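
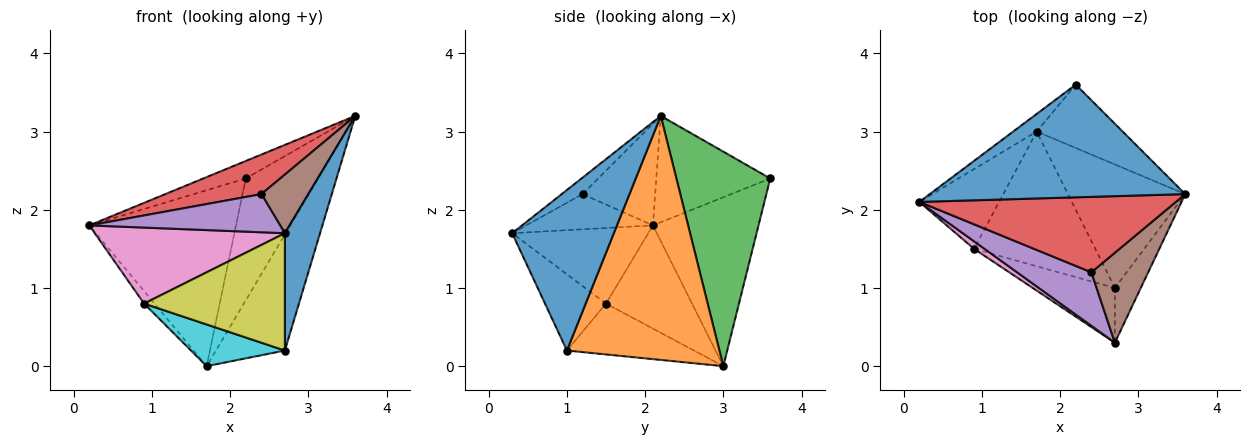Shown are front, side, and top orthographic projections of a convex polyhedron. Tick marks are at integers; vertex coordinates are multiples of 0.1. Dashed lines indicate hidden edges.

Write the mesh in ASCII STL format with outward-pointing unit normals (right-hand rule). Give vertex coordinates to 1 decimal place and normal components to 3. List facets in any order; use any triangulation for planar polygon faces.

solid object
 facet normal -0.380 0.142 0.914
  outer loop
   vertex 2.2 3.6 2.4
   vertex 0.2 2.1 1.8
   vertex 3.6 2.2 3.2
  endloop
 endfacet
 facet normal -0.582 0.809 -0.081
  outer loop
   vertex 2.2 3.6 2.4
   vertex 1.7 3.0 0.0
   vertex 0.2 2.1 1.8
  endloop
 endfacet
 facet normal 0.755 0.582 -0.303
  outer loop
   vertex 2.2 3.6 2.4
   vertex 3.6 2.2 3.2
   vertex 1.7 3.0 0.0
  endloop
 endfacet
 facet normal -0.331 -0.438 0.836
  outer loop
   vertex 2.4 1.2 2.2
   vertex 3.6 2.2 3.2
   vertex 0.2 2.1 1.8
  endloop
 endfacet
 facet normal -0.360 -0.542 0.760
  outer loop
   vertex 2.4 1.2 2.2
   vertex 0.2 2.1 1.8
   vertex 2.7 0.3 1.7
  endloop
 endfacet
 facet normal -0.236 -0.531 0.814
  outer loop
   vertex 2.4 1.2 2.2
   vertex 2.7 0.3 1.7
   vertex 3.6 2.2 3.2
  endloop
 endfacet
 facet normal -0.580 -0.810 0.080
  outer loop
   vertex 0.9 1.5 0.8
   vertex 2.7 0.3 1.7
   vertex 0.2 2.1 1.8
  endloop
 endfacet
 facet normal -0.788 0.095 -0.609
  outer loop
   vertex 0.9 1.5 0.8
   vertex 0.2 2.1 1.8
   vertex 1.7 3.0 0.0
  endloop
 endfacet
 facet normal -0.366 -0.843 -0.394
  outer loop
   vertex 2.7 1.0 0.2
   vertex 2.7 0.3 1.7
   vertex 0.9 1.5 0.8
  endloop
 endfacet
 facet normal -0.372 -0.275 -0.887
  outer loop
   vertex 2.7 1.0 0.2
   vertex 0.9 1.5 0.8
   vertex 1.7 3.0 0.0
  endloop
 endfacet
 facet normal 0.934 -0.323 -0.151
  outer loop
   vertex 2.7 1.0 0.2
   vertex 3.6 2.2 3.2
   vertex 2.7 0.3 1.7
  endloop
 endfacet
 facet normal 0.835 0.377 -0.401
  outer loop
   vertex 2.7 1.0 0.2
   vertex 1.7 3.0 0.0
   vertex 3.6 2.2 3.2
  endloop
 endfacet
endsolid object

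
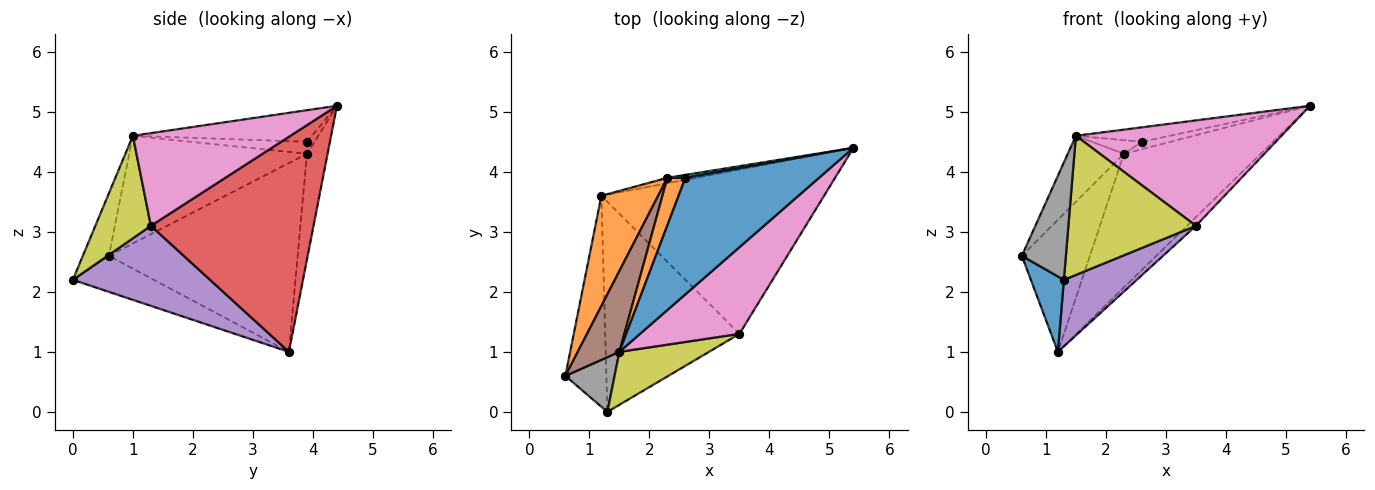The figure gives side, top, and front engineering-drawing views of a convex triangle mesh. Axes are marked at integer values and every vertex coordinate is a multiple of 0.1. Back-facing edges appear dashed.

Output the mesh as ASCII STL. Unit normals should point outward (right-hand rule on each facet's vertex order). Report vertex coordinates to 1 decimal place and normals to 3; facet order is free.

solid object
 facet normal -0.637 -0.260 -0.726
  outer loop
   vertex 1.3 0.0 2.2
   vertex 0.6 0.6 2.6
   vertex 1.2 3.6 1.0
  endloop
 endfacet
 facet normal -0.905 0.326 0.272
  outer loop
   vertex 2.3 3.9 4.3
   vertex 1.2 3.6 1.0
   vertex 0.6 0.6 2.6
  endloop
 endfacet
 facet normal -0.149 0.988 -0.040
  outer loop
   vertex 2.3 3.9 4.3
   vertex 5.4 4.4 5.1
   vertex 1.2 3.6 1.0
  endloop
 endfacet
 facet normal 0.694 0.038 -0.719
  outer loop
   vertex 3.5 1.3 3.1
   vertex 1.2 3.6 1.0
   vertex 5.4 4.4 5.1
  endloop
 endfacet
 facet normal 0.494 -0.263 -0.829
  outer loop
   vertex 3.5 1.3 3.1
   vertex 1.3 0.0 2.2
   vertex 1.2 3.6 1.0
  endloop
 endfacet
 facet normal -0.895 0.283 0.346
  outer loop
   vertex 1.5 1.0 4.6
   vertex 2.3 3.9 4.3
   vertex 0.6 0.6 2.6
  endloop
 endfacet
 facet normal 0.509 -0.665 0.546
  outer loop
   vertex 1.5 1.0 4.6
   vertex 3.5 1.3 3.1
   vertex 5.4 4.4 5.1
  endloop
 endfacet
 facet normal -0.472 -0.799 0.372
  outer loop
   vertex 1.5 1.0 4.6
   vertex 0.6 0.6 2.6
   vertex 1.3 0.0 2.2
  endloop
 endfacet
 facet normal 0.377 -0.866 0.329
  outer loop
   vertex 1.5 1.0 4.6
   vertex 1.3 0.0 2.2
   vertex 3.5 1.3 3.1
  endloop
 endfacet
 facet normal -0.238 0.903 0.357
  outer loop
   vertex 2.6 3.9 4.5
   vertex 5.4 4.4 5.1
   vertex 2.3 3.9 4.3
  endloop
 endfacet
 facet normal -0.228 0.120 0.966
  outer loop
   vertex 2.6 3.9 4.5
   vertex 1.5 1.0 4.6
   vertex 5.4 4.4 5.1
  endloop
 endfacet
 facet normal -0.539 0.233 0.809
  outer loop
   vertex 2.6 3.9 4.5
   vertex 2.3 3.9 4.3
   vertex 1.5 1.0 4.6
  endloop
 endfacet
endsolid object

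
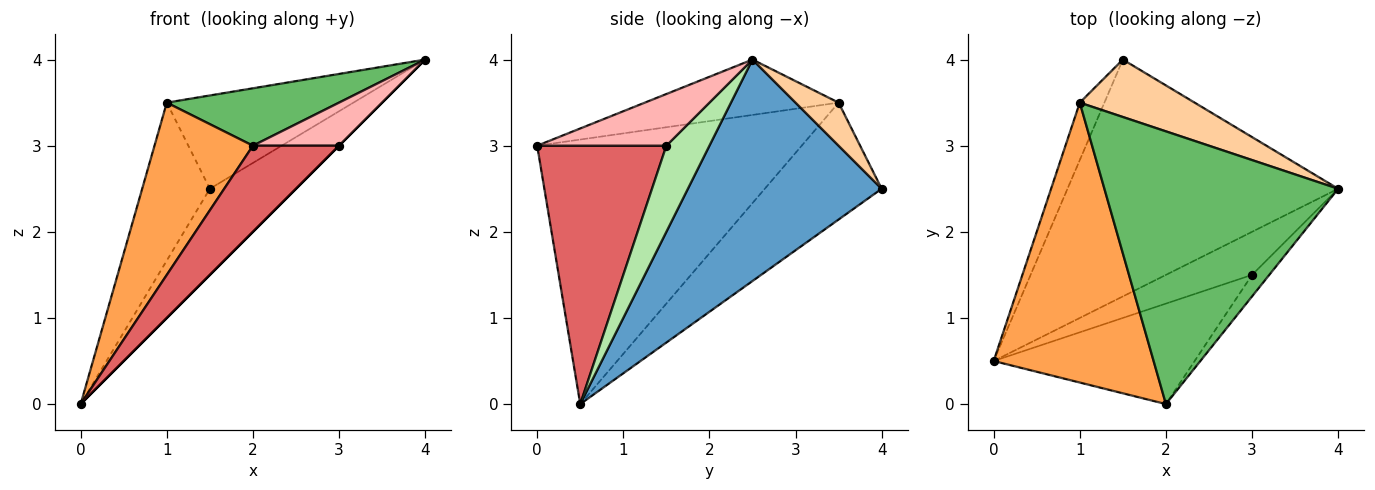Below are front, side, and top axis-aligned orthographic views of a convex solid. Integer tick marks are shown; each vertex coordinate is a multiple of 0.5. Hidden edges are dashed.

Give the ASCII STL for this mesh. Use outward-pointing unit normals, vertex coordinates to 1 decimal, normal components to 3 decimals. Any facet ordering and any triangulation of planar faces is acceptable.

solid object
 facet normal 0.610 0.271 -0.745
  outer loop
   vertex 1.5 4.0 2.5
   vertex 4.0 2.5 4.0
   vertex 0.0 0.5 0.0
  endloop
 endfacet
 facet normal -0.851 0.493 -0.179
  outer loop
   vertex 1.0 3.5 3.5
   vertex 1.5 4.0 2.5
   vertex 0.0 0.5 0.0
  endloop
 endfacet
 facet normal -0.815 -0.303 0.493
  outer loop
   vertex 1.0 3.5 3.5
   vertex 0.0 0.5 0.0
   vertex 2.0 0.0 3.0
  endloop
 endfacet
 facet normal 0.193 0.836 0.514
  outer loop
   vertex 1.0 3.5 3.5
   vertex 4.0 2.5 4.0
   vertex 1.5 4.0 2.5
  endloop
 endfacet
 facet normal -0.226 -0.201 0.953
  outer loop
   vertex 1.0 3.5 3.5
   vertex 2.0 0.0 3.0
   vertex 4.0 2.5 4.0
  endloop
 endfacet
 facet normal 0.707 0.000 -0.707
  outer loop
   vertex 3.0 1.5 3.0
   vertex 0.0 0.5 0.0
   vertex 4.0 2.5 4.0
  endloop
 endfacet
 facet normal 0.699 -0.466 -0.543
  outer loop
   vertex 3.0 1.5 3.0
   vertex 2.0 0.0 3.0
   vertex 0.0 0.5 0.0
  endloop
 endfacet
 facet normal 0.802 -0.535 -0.267
  outer loop
   vertex 3.0 1.5 3.0
   vertex 4.0 2.5 4.0
   vertex 2.0 0.0 3.0
  endloop
 endfacet
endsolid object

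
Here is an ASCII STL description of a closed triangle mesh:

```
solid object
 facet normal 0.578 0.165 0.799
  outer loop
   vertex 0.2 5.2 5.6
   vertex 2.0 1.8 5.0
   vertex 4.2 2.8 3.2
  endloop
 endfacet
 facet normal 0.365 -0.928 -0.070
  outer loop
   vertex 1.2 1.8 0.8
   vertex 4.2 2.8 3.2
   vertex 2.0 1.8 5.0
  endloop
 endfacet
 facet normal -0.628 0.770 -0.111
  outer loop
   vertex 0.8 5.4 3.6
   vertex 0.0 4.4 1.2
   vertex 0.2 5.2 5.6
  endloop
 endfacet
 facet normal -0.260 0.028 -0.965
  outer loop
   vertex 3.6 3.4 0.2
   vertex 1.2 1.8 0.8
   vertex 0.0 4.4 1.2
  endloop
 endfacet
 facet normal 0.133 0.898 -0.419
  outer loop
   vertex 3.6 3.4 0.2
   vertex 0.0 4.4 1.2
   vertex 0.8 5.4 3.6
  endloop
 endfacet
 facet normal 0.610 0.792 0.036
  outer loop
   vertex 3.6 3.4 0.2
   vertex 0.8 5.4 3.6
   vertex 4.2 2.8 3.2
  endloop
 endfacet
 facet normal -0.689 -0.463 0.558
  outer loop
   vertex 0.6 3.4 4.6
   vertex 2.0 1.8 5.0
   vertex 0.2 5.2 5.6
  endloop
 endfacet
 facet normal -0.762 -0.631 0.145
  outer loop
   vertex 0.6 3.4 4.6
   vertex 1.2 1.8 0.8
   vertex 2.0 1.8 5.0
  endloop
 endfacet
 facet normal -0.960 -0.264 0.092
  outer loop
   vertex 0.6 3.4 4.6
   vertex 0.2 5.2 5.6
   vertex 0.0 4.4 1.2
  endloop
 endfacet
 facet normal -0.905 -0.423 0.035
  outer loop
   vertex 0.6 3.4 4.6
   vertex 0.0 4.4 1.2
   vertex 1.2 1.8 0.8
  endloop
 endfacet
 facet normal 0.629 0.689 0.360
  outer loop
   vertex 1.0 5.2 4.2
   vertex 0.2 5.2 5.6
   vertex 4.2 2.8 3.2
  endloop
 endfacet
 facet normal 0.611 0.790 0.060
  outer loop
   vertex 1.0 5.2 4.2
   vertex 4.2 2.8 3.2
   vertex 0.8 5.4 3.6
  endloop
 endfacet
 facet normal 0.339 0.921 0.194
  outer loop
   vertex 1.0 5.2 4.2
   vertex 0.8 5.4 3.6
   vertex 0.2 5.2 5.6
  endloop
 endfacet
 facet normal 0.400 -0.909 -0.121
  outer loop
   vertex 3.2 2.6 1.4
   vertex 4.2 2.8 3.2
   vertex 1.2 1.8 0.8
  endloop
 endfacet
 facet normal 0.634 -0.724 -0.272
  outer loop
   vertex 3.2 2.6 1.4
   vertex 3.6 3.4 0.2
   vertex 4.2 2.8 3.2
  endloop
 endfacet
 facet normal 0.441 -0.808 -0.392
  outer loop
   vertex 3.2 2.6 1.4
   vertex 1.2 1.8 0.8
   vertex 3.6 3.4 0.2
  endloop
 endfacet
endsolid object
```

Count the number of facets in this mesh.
16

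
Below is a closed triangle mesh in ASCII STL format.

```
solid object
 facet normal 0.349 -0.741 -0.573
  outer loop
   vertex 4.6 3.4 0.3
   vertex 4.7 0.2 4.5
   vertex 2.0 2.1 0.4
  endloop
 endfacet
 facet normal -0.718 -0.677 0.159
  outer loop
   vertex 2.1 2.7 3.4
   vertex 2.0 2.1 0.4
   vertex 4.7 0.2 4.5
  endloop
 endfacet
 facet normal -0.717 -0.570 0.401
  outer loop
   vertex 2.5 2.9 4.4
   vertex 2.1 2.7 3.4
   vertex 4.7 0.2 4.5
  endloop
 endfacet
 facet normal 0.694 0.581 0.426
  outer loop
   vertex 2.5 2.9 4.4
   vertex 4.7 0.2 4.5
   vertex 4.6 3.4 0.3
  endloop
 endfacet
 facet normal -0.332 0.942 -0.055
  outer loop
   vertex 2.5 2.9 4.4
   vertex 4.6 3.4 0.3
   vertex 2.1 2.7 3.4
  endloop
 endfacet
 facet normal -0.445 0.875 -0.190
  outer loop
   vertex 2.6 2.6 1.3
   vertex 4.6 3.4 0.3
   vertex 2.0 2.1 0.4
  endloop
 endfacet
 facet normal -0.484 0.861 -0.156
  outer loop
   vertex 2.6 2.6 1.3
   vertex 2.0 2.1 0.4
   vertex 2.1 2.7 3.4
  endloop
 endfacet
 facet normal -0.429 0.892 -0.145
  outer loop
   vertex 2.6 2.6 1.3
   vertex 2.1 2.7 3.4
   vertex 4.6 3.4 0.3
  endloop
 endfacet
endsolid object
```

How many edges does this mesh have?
12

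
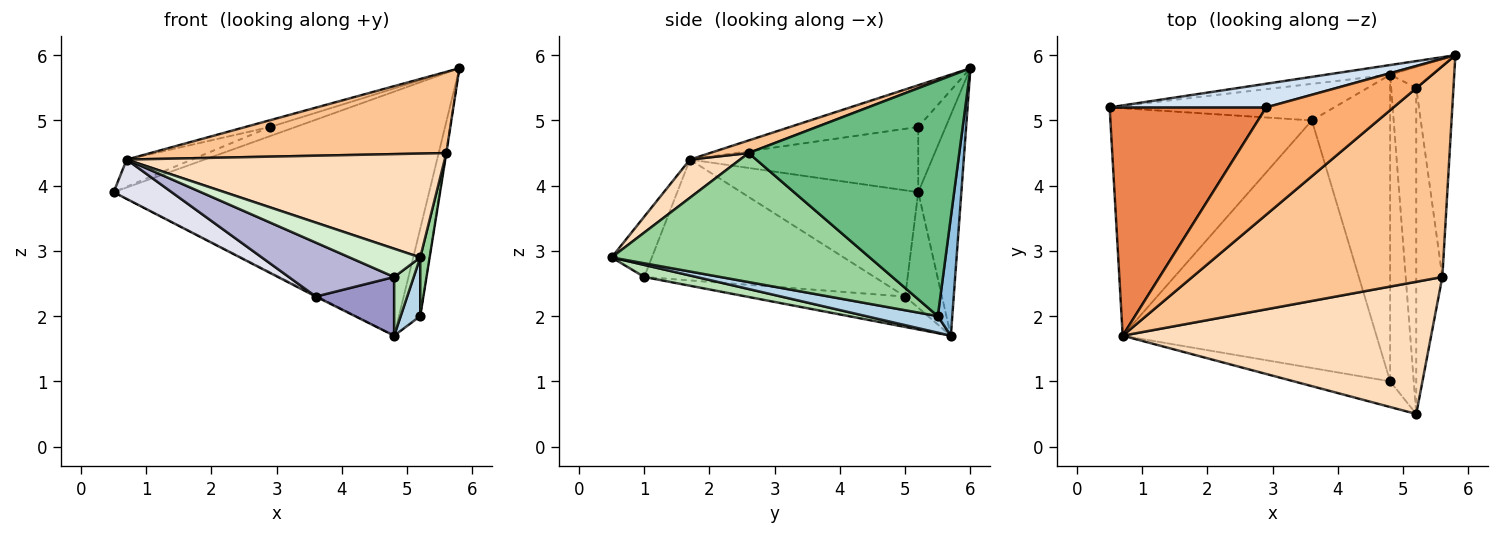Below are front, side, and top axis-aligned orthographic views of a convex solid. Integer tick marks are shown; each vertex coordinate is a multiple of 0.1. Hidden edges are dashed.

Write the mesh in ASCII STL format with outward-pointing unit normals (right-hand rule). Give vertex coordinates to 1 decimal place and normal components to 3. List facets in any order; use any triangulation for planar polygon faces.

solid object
 facet normal -0.135 0.990 -0.039
  outer loop
   vertex 4.8 5.7 1.7
   vertex 0.5 5.2 3.9
   vertex 5.8 6.0 5.8
  endloop
 endfacet
 facet normal 0.551 0.812 -0.194
  outer loop
   vertex 5.2 5.5 2.0
   vertex 4.8 5.7 1.7
   vertex 5.8 6.0 5.8
  endloop
 endfacet
 facet normal 0.545 -0.149 -0.825
  outer loop
   vertex 5.2 5.5 2.0
   vertex 5.2 0.5 2.9
   vertex 4.8 5.7 1.7
  endloop
 endfacet
 facet normal -0.362 0.335 0.870
  outer loop
   vertex 2.9 5.2 4.9
   vertex 5.8 6.0 5.8
   vertex 0.5 5.2 3.9
  endloop
 endfacet
 facet normal -0.382 0.109 0.918
  outer loop
   vertex 2.9 5.2 4.9
   vertex 0.5 5.2 3.9
   vertex 0.7 1.7 4.4
  endloop
 endfacet
 facet normal -0.311 0.060 0.949
  outer loop
   vertex 2.9 5.2 4.9
   vertex 0.7 1.7 4.4
   vertex 5.8 6.0 5.8
  endloop
 endfacet
 facet normal 0.047 -0.359 0.932
  outer loop
   vertex 5.6 2.6 4.5
   vertex 5.8 6.0 5.8
   vertex 0.7 1.7 4.4
  endloop
 endfacet
 facet normal 0.097 -0.615 0.783
  outer loop
   vertex 5.6 2.6 4.5
   vertex 0.7 1.7 4.4
   vertex 5.2 0.5 2.9
  endloop
 endfacet
 facet normal 0.988 0.002 -0.156
  outer loop
   vertex 5.6 2.6 4.5
   vertex 5.2 5.5 2.0
   vertex 5.8 6.0 5.8
  endloop
 endfacet
 facet normal 0.980 -0.036 -0.198
  outer loop
   vertex 5.6 2.6 4.5
   vertex 5.2 0.5 2.9
   vertex 5.2 5.5 2.0
  endloop
 endfacet
 facet normal 0.448 -0.168 -0.878
  outer loop
   vertex 4.8 1.0 2.6
   vertex 4.8 5.7 1.7
   vertex 5.2 0.5 2.9
  endloop
 endfacet
 facet normal -0.388 -0.682 -0.619
  outer loop
   vertex 4.8 1.0 2.6
   vertex 5.2 0.5 2.9
   vertex 0.7 1.7 4.4
  endloop
 endfacet
 facet normal -0.356 -0.176 -0.918
  outer loop
   vertex 3.6 5.0 2.3
   vertex 4.8 5.7 1.7
   vertex 4.8 1.0 2.6
  endloop
 endfacet
 facet normal -0.422 -0.193 -0.886
  outer loop
   vertex 3.6 5.0 2.3
   vertex 4.8 1.0 2.6
   vertex 0.7 1.7 4.4
  endloop
 endfacet
 facet normal -0.457 0.022 -0.889
  outer loop
   vertex 3.6 5.0 2.3
   vertex 0.5 5.2 3.9
   vertex 4.8 5.7 1.7
  endloop
 endfacet
 facet normal -0.461 -0.151 -0.874
  outer loop
   vertex 3.6 5.0 2.3
   vertex 0.7 1.7 4.4
   vertex 0.5 5.2 3.9
  endloop
 endfacet
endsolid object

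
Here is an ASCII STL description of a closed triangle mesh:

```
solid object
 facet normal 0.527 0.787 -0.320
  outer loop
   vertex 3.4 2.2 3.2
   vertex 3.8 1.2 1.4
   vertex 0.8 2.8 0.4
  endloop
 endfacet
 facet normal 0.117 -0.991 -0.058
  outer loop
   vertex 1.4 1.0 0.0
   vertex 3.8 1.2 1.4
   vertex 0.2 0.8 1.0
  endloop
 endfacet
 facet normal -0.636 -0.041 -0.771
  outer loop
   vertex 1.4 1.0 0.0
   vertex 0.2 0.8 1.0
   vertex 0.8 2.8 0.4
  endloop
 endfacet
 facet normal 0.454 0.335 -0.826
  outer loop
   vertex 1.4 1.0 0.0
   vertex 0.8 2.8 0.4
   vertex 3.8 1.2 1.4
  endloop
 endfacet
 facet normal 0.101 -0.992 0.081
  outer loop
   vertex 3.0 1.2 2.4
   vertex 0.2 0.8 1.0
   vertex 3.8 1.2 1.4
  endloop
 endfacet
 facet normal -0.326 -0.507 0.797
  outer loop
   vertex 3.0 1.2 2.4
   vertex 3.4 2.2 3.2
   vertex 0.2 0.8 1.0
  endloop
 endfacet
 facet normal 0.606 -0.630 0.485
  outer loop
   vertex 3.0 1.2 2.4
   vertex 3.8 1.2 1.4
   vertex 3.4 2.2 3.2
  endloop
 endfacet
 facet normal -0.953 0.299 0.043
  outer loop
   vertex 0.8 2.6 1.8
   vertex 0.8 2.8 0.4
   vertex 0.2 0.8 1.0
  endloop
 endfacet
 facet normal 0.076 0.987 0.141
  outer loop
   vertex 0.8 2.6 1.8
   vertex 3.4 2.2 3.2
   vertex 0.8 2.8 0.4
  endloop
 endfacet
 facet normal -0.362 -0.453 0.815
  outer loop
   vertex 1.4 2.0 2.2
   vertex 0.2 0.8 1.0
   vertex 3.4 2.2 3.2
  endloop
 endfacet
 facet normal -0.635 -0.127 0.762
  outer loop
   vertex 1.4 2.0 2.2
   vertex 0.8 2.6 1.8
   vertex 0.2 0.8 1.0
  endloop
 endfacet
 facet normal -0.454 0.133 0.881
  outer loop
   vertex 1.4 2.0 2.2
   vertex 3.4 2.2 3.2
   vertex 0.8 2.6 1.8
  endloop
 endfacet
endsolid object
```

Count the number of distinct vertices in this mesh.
8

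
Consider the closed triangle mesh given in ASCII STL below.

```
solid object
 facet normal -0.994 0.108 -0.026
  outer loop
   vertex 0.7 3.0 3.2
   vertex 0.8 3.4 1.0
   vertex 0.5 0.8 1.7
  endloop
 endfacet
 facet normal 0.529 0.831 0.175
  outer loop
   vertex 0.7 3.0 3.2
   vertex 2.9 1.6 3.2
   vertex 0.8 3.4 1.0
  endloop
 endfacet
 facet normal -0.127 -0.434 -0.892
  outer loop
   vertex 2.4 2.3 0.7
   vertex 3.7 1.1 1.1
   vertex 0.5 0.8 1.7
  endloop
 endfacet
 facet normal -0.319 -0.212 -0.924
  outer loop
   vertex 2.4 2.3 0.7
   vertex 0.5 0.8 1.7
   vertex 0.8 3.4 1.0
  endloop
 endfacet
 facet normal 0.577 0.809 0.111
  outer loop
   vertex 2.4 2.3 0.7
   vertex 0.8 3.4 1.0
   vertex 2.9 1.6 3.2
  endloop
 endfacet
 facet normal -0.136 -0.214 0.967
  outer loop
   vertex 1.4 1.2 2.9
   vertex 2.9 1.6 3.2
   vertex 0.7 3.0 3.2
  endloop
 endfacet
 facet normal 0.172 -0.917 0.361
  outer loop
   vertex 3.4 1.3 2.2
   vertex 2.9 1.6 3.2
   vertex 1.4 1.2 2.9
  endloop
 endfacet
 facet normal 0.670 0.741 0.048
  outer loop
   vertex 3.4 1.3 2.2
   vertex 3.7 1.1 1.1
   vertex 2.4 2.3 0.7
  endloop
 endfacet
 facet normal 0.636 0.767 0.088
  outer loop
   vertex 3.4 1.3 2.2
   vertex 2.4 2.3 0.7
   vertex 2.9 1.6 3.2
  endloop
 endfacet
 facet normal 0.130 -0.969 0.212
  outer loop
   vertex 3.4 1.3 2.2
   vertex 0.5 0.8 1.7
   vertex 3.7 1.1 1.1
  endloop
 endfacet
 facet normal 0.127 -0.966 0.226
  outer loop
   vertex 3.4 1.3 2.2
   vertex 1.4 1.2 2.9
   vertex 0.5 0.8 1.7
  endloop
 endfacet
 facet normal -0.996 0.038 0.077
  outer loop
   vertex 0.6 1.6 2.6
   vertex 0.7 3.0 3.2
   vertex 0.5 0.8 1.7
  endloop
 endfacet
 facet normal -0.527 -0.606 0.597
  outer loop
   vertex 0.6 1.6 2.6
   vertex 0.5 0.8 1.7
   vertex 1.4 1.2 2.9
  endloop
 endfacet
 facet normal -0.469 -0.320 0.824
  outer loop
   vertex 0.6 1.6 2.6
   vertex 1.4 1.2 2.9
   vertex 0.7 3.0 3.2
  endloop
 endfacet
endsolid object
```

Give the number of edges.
21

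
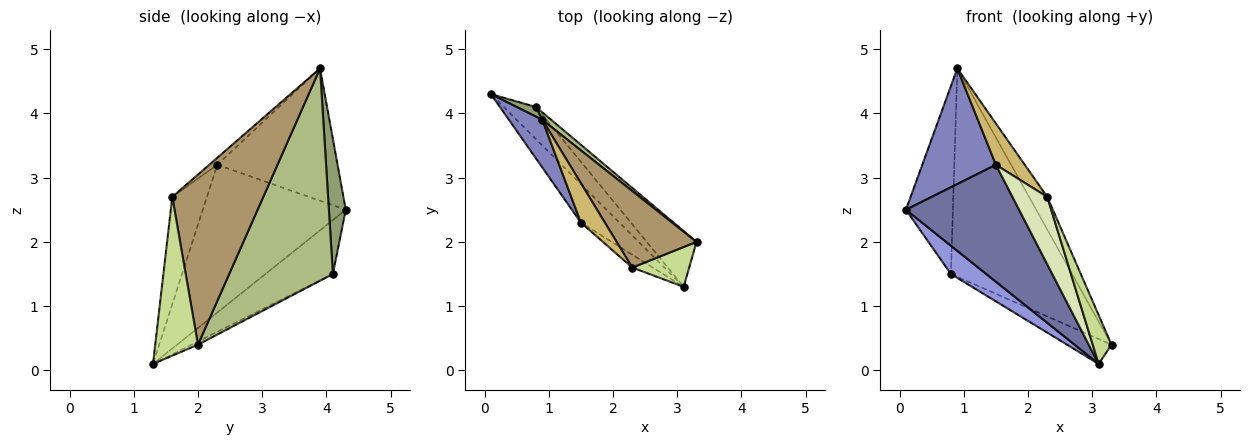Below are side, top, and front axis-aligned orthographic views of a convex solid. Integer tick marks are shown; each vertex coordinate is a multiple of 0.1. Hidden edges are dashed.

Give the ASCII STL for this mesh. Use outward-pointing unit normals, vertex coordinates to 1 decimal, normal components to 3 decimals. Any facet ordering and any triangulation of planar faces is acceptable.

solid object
 facet normal -0.768 -0.608 -0.200
  outer loop
   vertex 1.5 2.3 3.2
   vertex 0.1 4.3 2.5
   vertex 3.1 1.3 0.1
  endloop
 endfacet
 facet normal -0.834 -0.510 0.211
  outer loop
   vertex 1.5 2.3 3.2
   vertex 0.9 3.9 4.7
   vertex 0.1 4.3 2.5
  endloop
 endfacet
 facet normal -0.784 -0.410 -0.466
  outer loop
   vertex 0.8 4.1 1.5
   vertex 3.1 1.3 0.1
   vertex 0.1 4.3 2.5
  endloop
 endfacet
 facet normal -0.059 0.407 -0.911
  outer loop
   vertex 0.8 4.1 1.5
   vertex 3.3 2.0 0.4
   vertex 3.1 1.3 0.1
  endloop
 endfacet
 facet normal 0.337 0.940 0.048
  outer loop
   vertex 0.8 4.1 1.5
   vertex 0.1 4.3 2.5
   vertex 0.9 3.9 4.7
  endloop
 endfacet
 facet normal 0.650 0.760 0.027
  outer loop
   vertex 0.8 4.1 1.5
   vertex 0.9 3.9 4.7
   vertex 3.3 2.0 0.4
  endloop
 endfacet
 facet normal 0.870 -0.382 0.312
  outer loop
   vertex 2.3 1.6 2.7
   vertex 3.1 1.3 0.1
   vertex 3.3 2.0 0.4
  endloop
 endfacet
 facet normal -0.699 -0.703 -0.134
  outer loop
   vertex 2.3 1.6 2.7
   vertex 1.5 2.3 3.2
   vertex 3.1 1.3 0.1
  endloop
 endfacet
 facet normal 0.891 0.178 0.418
  outer loop
   vertex 2.3 1.6 2.7
   vertex 3.3 2.0 0.4
   vertex 0.9 3.9 4.7
  endloop
 endfacet
 facet normal -0.197 -0.709 0.677
  outer loop
   vertex 2.3 1.6 2.7
   vertex 0.9 3.9 4.7
   vertex 1.5 2.3 3.2
  endloop
 endfacet
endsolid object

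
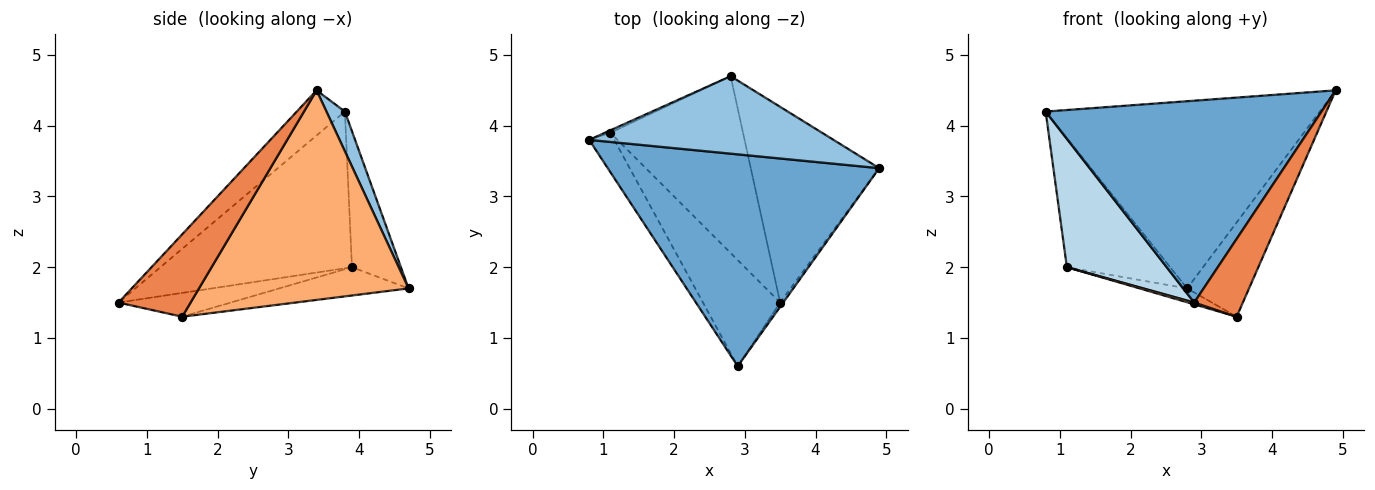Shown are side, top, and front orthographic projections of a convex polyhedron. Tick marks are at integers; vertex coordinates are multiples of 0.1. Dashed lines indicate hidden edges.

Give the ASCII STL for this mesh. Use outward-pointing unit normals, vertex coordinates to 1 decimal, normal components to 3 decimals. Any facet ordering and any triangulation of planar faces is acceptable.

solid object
 facet normal -0.119 -0.685 0.719
  outer loop
   vertex 2.9 0.6 1.5
   vertex 4.9 3.4 4.5
   vertex 0.8 3.8 4.2
  endloop
 endfacet
 facet normal 0.062 0.922 0.382
  outer loop
   vertex 2.8 4.7 1.7
   vertex 0.8 3.8 4.2
   vertex 4.9 3.4 4.5
  endloop
 endfacet
 facet normal -0.878 -0.458 -0.141
  outer loop
   vertex 1.1 3.9 2.0
   vertex 2.9 0.6 1.5
   vertex 0.8 3.8 4.2
  endloop
 endfacet
 facet normal -0.428 0.904 -0.017
  outer loop
   vertex 1.1 3.9 2.0
   vertex 0.8 3.8 4.2
   vertex 2.8 4.7 1.7
  endloop
 endfacet
 facet normal 0.829 -0.559 -0.030
  outer loop
   vertex 3.5 1.5 1.3
   vertex 4.9 3.4 4.5
   vertex 2.9 0.6 1.5
  endloop
 endfacet
 facet normal 0.827 0.244 -0.507
  outer loop
   vertex 3.5 1.5 1.3
   vertex 2.8 4.7 1.7
   vertex 4.9 3.4 4.5
  endloop
 endfacet
 facet normal -0.295 -0.016 -0.955
  outer loop
   vertex 3.5 1.5 1.3
   vertex 2.9 0.6 1.5
   vertex 1.1 3.9 2.0
  endloop
 endfacet
 facet normal -0.208 0.076 -0.975
  outer loop
   vertex 3.5 1.5 1.3
   vertex 1.1 3.9 2.0
   vertex 2.8 4.7 1.7
  endloop
 endfacet
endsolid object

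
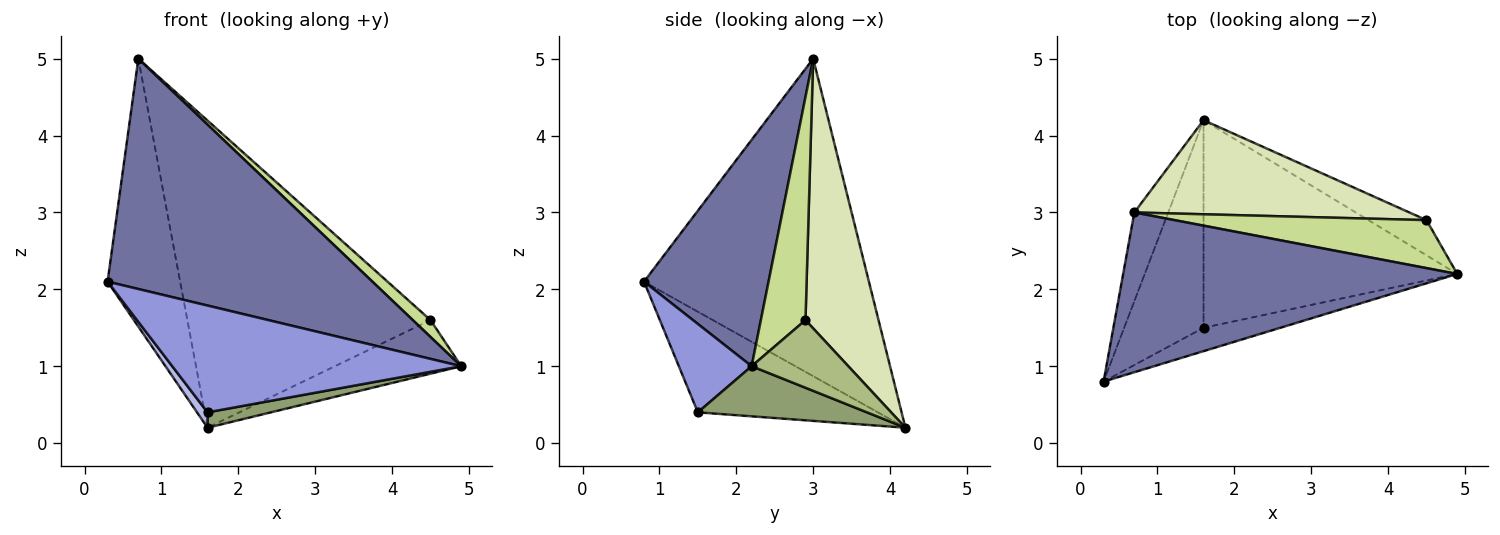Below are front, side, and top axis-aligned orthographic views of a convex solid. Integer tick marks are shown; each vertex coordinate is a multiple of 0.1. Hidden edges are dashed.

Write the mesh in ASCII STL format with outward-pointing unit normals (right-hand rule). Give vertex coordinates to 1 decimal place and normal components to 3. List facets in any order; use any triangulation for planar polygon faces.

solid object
 facet normal 0.360 -0.766 0.532
  outer loop
   vertex 0.7 3.0 5.0
   vertex 0.3 0.8 2.1
   vertex 4.9 2.2 1.0
  endloop
 endfacet
 facet normal -0.947 0.305 -0.101
  outer loop
   vertex 0.7 3.0 5.0
   vertex 1.6 4.2 0.2
   vertex 0.3 0.8 2.1
  endloop
 endfacet
 facet normal 0.239 -0.949 -0.208
  outer loop
   vertex 1.6 1.5 0.4
   vertex 4.9 2.2 1.0
   vertex 0.3 0.8 2.1
  endloop
 endfacet
 facet normal -0.784 -0.046 -0.619
  outer loop
   vertex 1.6 1.5 0.4
   vertex 0.3 0.8 2.1
   vertex 1.6 4.2 0.2
  endloop
 endfacet
 facet normal 0.193 -0.072 -0.978
  outer loop
   vertex 1.6 1.5 0.4
   vertex 1.6 4.2 0.2
   vertex 4.9 2.2 1.0
  endloop
 endfacet
 facet normal 0.539 0.704 -0.462
  outer loop
   vertex 4.5 2.9 1.6
   vertex 4.9 2.2 1.0
   vertex 1.6 4.2 0.2
  endloop
 endfacet
 facet normal 0.641 -0.254 0.724
  outer loop
   vertex 4.5 2.9 1.6
   vertex 0.7 3.0 5.0
   vertex 4.9 2.2 1.0
  endloop
 endfacet
 facet normal 0.276 0.919 0.282
  outer loop
   vertex 4.5 2.9 1.6
   vertex 1.6 4.2 0.2
   vertex 0.7 3.0 5.0
  endloop
 endfacet
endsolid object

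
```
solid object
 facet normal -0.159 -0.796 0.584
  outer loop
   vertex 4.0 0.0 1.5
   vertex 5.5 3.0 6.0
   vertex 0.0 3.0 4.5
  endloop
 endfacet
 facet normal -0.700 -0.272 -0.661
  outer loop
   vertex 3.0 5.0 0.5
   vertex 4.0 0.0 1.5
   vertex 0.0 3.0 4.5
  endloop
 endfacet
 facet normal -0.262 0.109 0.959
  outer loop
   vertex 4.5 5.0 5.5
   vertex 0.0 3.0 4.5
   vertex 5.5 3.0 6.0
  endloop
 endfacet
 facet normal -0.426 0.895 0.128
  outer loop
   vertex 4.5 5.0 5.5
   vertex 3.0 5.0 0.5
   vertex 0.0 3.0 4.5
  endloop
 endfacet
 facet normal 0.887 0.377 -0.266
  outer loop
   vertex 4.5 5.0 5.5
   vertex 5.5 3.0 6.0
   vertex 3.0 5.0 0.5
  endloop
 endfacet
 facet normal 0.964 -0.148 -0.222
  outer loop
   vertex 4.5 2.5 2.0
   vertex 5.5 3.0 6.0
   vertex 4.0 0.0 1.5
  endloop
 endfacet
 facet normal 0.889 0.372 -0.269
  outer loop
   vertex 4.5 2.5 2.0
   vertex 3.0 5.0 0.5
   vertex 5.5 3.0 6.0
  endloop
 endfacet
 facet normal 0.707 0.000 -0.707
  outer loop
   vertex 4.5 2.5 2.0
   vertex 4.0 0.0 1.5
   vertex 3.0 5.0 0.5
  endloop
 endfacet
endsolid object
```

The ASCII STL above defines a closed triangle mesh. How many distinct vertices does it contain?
6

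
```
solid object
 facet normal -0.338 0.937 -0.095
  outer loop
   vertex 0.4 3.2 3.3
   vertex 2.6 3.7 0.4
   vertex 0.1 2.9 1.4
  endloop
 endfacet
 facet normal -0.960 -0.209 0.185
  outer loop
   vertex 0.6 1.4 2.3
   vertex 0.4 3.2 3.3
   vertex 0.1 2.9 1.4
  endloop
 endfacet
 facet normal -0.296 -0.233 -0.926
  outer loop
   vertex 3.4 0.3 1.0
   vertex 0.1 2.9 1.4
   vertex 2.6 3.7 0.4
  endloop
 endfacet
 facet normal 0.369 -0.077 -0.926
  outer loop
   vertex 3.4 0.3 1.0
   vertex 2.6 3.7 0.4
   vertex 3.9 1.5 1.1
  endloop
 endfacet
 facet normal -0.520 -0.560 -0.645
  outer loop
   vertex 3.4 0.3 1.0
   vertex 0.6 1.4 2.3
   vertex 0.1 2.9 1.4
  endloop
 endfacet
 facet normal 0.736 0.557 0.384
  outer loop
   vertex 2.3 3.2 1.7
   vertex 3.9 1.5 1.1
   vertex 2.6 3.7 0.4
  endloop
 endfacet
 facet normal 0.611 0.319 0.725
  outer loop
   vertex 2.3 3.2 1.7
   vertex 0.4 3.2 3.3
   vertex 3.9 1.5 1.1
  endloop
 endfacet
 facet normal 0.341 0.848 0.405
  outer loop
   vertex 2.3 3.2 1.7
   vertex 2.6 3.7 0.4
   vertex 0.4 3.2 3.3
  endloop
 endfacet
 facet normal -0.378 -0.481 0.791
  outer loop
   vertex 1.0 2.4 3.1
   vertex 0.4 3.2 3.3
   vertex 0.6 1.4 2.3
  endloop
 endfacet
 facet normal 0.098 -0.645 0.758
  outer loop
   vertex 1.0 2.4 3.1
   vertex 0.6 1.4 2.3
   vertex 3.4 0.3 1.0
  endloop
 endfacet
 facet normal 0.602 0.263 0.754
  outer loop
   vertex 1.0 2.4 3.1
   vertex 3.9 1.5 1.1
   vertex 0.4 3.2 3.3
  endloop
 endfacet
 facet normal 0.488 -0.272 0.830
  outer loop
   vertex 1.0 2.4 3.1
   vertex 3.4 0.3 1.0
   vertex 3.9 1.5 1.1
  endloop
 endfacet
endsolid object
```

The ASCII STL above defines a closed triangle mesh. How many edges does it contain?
18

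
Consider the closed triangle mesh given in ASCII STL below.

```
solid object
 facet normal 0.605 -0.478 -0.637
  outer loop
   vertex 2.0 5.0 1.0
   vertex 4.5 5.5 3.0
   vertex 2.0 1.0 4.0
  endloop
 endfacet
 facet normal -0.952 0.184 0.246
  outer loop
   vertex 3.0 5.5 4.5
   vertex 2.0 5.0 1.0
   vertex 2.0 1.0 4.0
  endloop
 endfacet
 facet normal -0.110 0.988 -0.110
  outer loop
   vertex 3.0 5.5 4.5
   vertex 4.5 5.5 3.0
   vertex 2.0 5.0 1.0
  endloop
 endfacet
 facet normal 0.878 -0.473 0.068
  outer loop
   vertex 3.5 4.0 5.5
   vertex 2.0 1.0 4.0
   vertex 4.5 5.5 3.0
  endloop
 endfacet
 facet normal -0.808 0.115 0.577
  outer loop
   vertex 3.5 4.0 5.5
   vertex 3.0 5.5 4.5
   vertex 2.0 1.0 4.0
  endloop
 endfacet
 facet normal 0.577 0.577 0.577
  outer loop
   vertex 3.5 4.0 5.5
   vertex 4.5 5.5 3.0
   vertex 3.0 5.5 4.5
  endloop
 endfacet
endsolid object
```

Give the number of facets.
6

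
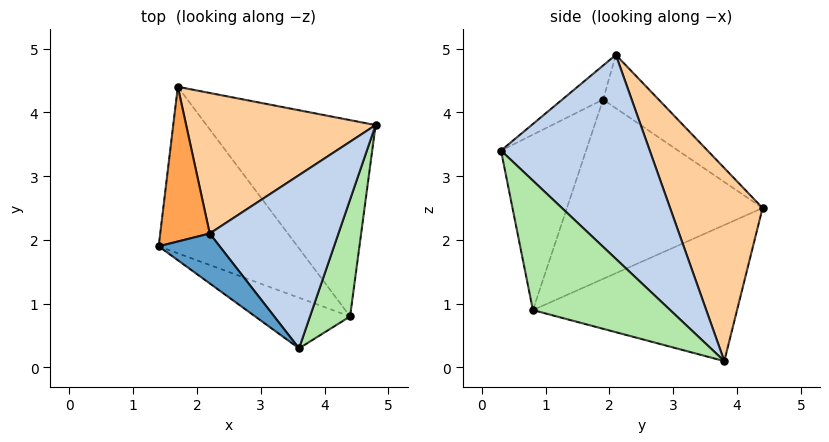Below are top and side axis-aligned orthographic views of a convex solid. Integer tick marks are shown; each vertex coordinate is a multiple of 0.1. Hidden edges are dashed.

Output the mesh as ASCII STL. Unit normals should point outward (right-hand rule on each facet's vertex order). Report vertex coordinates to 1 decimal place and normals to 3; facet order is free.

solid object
 facet normal -0.327 -0.742 0.585
  outer loop
   vertex 2.2 2.1 4.9
   vertex 1.4 1.9 4.2
   vertex 3.6 0.3 3.4
  endloop
 endfacet
 facet normal 0.827 0.208 0.522
  outer loop
   vertex 2.2 2.1 4.9
   vertex 3.6 0.3 3.4
   vertex 4.8 3.8 0.1
  endloop
 endfacet
 facet normal -0.642 0.482 0.596
  outer loop
   vertex 1.7 4.4 2.5
   vertex 1.4 1.9 4.2
   vertex 2.2 2.1 4.9
  endloop
 endfacet
 facet normal 0.534 0.663 0.524
  outer loop
   vertex 1.7 4.4 2.5
   vertex 2.2 2.1 4.9
   vertex 4.8 3.8 0.1
  endloop
 endfacet
 facet normal -0.631 -0.697 -0.341
  outer loop
   vertex 4.4 0.8 0.9
   vertex 3.6 0.3 3.4
   vertex 1.4 1.9 4.2
  endloop
 endfacet
 facet normal 0.954 -0.048 0.296
  outer loop
   vertex 4.4 0.8 0.9
   vertex 4.8 3.8 0.1
   vertex 3.6 0.3 3.4
  endloop
 endfacet
 facet normal -0.753 -0.306 -0.583
  outer loop
   vertex 4.4 0.8 0.9
   vertex 1.4 1.9 4.2
   vertex 1.7 4.4 2.5
  endloop
 endfacet
 facet normal -0.622 -0.123 -0.773
  outer loop
   vertex 4.4 0.8 0.9
   vertex 1.7 4.4 2.5
   vertex 4.8 3.8 0.1
  endloop
 endfacet
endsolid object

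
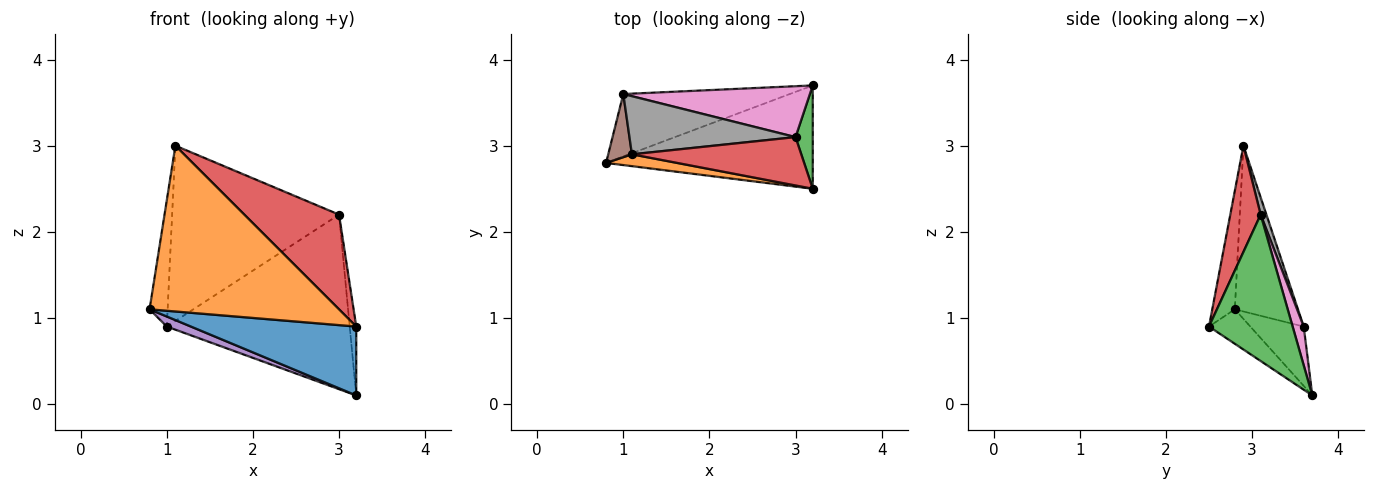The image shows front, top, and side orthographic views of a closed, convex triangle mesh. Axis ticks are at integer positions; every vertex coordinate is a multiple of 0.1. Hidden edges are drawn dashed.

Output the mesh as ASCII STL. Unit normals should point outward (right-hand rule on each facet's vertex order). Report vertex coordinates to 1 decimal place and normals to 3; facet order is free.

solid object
 facet normal -0.137 -0.549 -0.824
  outer loop
   vertex 3.2 3.7 0.1
   vertex 3.2 2.5 0.9
   vertex 0.8 2.8 1.1
  endloop
 endfacet
 facet normal -0.118 -0.990 0.071
  outer loop
   vertex 1.1 2.9 3.0
   vertex 0.8 2.8 1.1
   vertex 3.2 2.5 0.9
  endloop
 endfacet
 facet normal 0.990 0.078 0.116
  outer loop
   vertex 3.0 3.1 2.2
   vertex 3.2 2.5 0.9
   vertex 3.2 3.7 0.1
  endloop
 endfacet
 facet normal 0.274 -0.856 0.437
  outer loop
   vertex 3.0 3.1 2.2
   vertex 1.1 2.9 3.0
   vertex 3.2 2.5 0.9
  endloop
 endfacet
 facet normal -0.332 -0.150 -0.931
  outer loop
   vertex 1.0 3.6 0.9
   vertex 3.2 3.7 0.1
   vertex 0.8 2.8 1.1
  endloop
 endfacet
 facet normal -0.953 0.272 0.136
  outer loop
   vertex 1.0 3.6 0.9
   vertex 0.8 2.8 1.1
   vertex 1.1 2.9 3.0
  endloop
 endfacet
 facet normal 0.058 0.958 0.279
  outer loop
   vertex 1.0 3.6 0.9
   vertex 3.0 3.1 2.2
   vertex 3.2 3.7 0.1
  endloop
 endfacet
 facet normal 0.033 0.949 0.315
  outer loop
   vertex 1.0 3.6 0.9
   vertex 1.1 2.9 3.0
   vertex 3.0 3.1 2.2
  endloop
 endfacet
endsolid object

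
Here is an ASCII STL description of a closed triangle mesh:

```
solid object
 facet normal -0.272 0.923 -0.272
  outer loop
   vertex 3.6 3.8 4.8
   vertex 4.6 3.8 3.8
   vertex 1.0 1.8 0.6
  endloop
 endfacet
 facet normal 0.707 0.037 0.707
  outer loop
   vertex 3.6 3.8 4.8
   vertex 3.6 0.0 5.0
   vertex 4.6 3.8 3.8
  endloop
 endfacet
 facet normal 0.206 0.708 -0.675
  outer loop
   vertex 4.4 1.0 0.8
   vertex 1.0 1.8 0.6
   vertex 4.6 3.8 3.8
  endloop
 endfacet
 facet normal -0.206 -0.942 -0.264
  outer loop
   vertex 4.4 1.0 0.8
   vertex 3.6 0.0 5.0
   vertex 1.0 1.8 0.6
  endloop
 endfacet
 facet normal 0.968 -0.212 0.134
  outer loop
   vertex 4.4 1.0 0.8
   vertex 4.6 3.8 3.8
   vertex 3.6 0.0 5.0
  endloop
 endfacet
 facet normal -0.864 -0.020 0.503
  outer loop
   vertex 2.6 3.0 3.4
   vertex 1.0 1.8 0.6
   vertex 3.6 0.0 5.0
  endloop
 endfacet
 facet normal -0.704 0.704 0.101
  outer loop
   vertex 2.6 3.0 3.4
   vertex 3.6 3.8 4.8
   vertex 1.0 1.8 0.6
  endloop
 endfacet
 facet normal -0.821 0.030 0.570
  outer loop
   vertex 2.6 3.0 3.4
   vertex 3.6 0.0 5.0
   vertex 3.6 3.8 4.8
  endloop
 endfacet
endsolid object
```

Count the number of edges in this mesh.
12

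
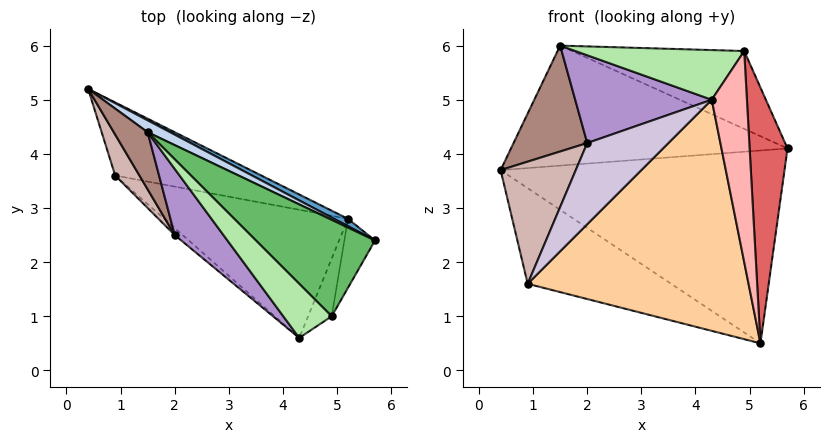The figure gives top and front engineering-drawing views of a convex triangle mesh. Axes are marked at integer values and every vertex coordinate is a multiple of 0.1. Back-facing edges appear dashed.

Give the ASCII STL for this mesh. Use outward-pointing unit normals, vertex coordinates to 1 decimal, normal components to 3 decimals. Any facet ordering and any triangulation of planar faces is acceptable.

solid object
 facet normal 0.465 0.885 0.034
  outer loop
   vertex 5.2 2.8 0.5
   vertex 0.4 5.2 3.7
   vertex 5.7 2.4 4.1
  endloop
 endfacet
 facet normal 0.460 0.884 0.087
  outer loop
   vertex 1.5 4.4 6.0
   vertex 5.7 2.4 4.1
   vertex 0.4 5.2 3.7
  endloop
 endfacet
 facet normal -0.007 0.795 -0.607
  outer loop
   vertex 0.9 3.6 1.6
   vertex 0.4 5.2 3.7
   vertex 5.2 2.8 0.5
  endloop
 endfacet
 facet normal -0.276 -0.841 -0.466
  outer loop
   vertex 0.9 3.6 1.6
   vertex 5.2 2.8 0.5
   vertex 4.3 0.6 5.0
  endloop
 endfacet
 facet normal 0.546 0.526 0.652
  outer loop
   vertex 4.9 1.0 5.9
   vertex 5.7 2.4 4.1
   vertex 1.5 4.4 6.0
  endloop
 endfacet
 facet normal -0.548 -0.566 0.617
  outer loop
   vertex 4.9 1.0 5.9
   vertex 1.5 4.4 6.0
   vertex 4.3 0.6 5.0
  endloop
 endfacet
 facet normal 0.741 -0.648 -0.175
  outer loop
   vertex 4.9 1.0 5.9
   vertex 5.2 2.8 0.5
   vertex 5.7 2.4 4.1
  endloop
 endfacet
 facet normal 0.720 -0.669 -0.183
  outer loop
   vertex 4.9 1.0 5.9
   vertex 4.3 0.6 5.0
   vertex 5.2 2.8 0.5
  endloop
 endfacet
 facet normal -0.656 -0.603 0.454
  outer loop
   vertex 2.0 2.5 4.2
   vertex 4.3 0.6 5.0
   vertex 1.5 4.4 6.0
  endloop
 endfacet
 facet normal -0.621 -0.781 -0.067
  outer loop
   vertex 2.0 2.5 4.2
   vertex 0.9 3.6 1.6
   vertex 4.3 0.6 5.0
  endloop
 endfacet
 facet normal -0.853 -0.459 0.248
  outer loop
   vertex 2.0 2.5 4.2
   vertex 1.5 4.4 6.0
   vertex 0.4 5.2 3.7
  endloop
 endfacet
 facet normal -0.862 -0.481 0.161
  outer loop
   vertex 2.0 2.5 4.2
   vertex 0.4 5.2 3.7
   vertex 0.9 3.6 1.6
  endloop
 endfacet
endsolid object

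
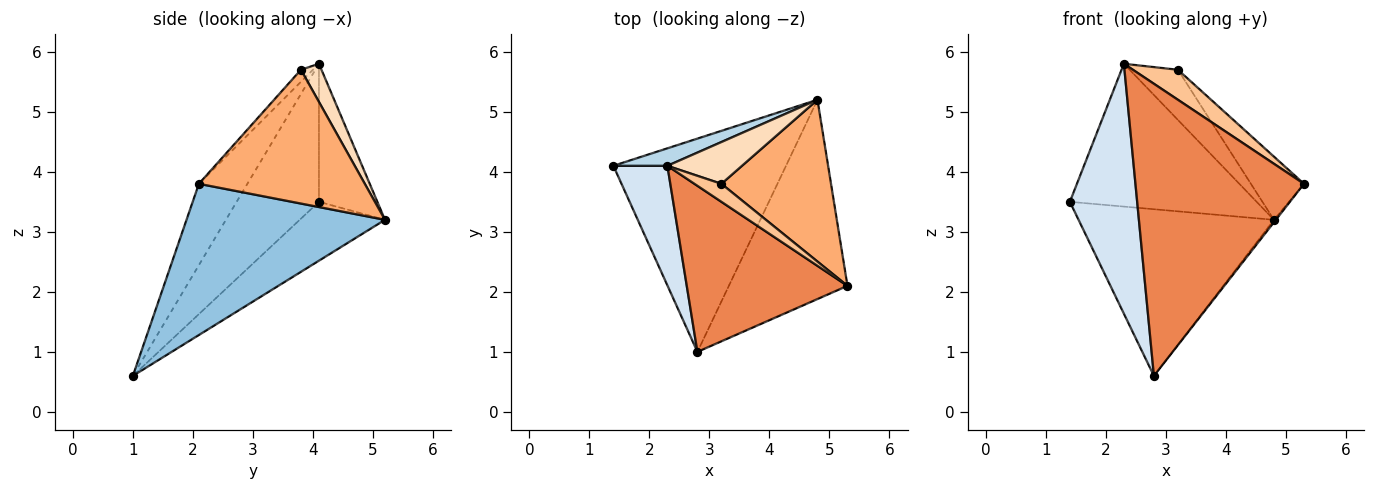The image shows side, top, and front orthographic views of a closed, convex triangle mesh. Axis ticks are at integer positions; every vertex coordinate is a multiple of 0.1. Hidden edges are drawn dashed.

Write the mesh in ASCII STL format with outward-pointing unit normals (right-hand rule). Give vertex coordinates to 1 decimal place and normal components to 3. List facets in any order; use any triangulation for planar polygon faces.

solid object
 facet normal -0.260 0.595 -0.761
  outer loop
   vertex 2.8 1.0 0.6
   vertex 1.4 4.1 3.5
   vertex 4.8 5.2 3.2
  endloop
 endfacet
 facet normal 0.787 0.007 -0.617
  outer loop
   vertex 2.8 1.0 0.6
   vertex 4.8 5.2 3.2
   vertex 5.3 2.1 3.8
  endloop
 endfacet
 facet normal -0.296 0.948 0.116
  outer loop
   vertex 2.3 4.1 5.8
   vertex 4.8 5.2 3.2
   vertex 1.4 4.1 3.5
  endloop
 endfacet
 facet normal -0.741 -0.606 0.290
  outer loop
   vertex 2.3 4.1 5.8
   vertex 1.4 4.1 3.5
   vertex 2.8 1.0 0.6
  endloop
 endfacet
 facet normal -0.243 -0.843 0.479
  outer loop
   vertex 2.3 4.1 5.8
   vertex 2.8 1.0 0.6
   vertex 5.3 2.1 3.8
  endloop
 endfacet
 facet normal 0.751 0.240 0.615
  outer loop
   vertex 3.2 3.8 5.7
   vertex 5.3 2.1 3.8
   vertex 4.8 5.2 3.2
  endloop
 endfacet
 facet normal -0.223 -0.836 0.502
  outer loop
   vertex 3.2 3.8 5.7
   vertex 2.3 4.1 5.8
   vertex 5.3 2.1 3.8
  endloop
 endfacet
 facet normal 0.311 0.730 0.608
  outer loop
   vertex 3.2 3.8 5.7
   vertex 4.8 5.2 3.2
   vertex 2.3 4.1 5.8
  endloop
 endfacet
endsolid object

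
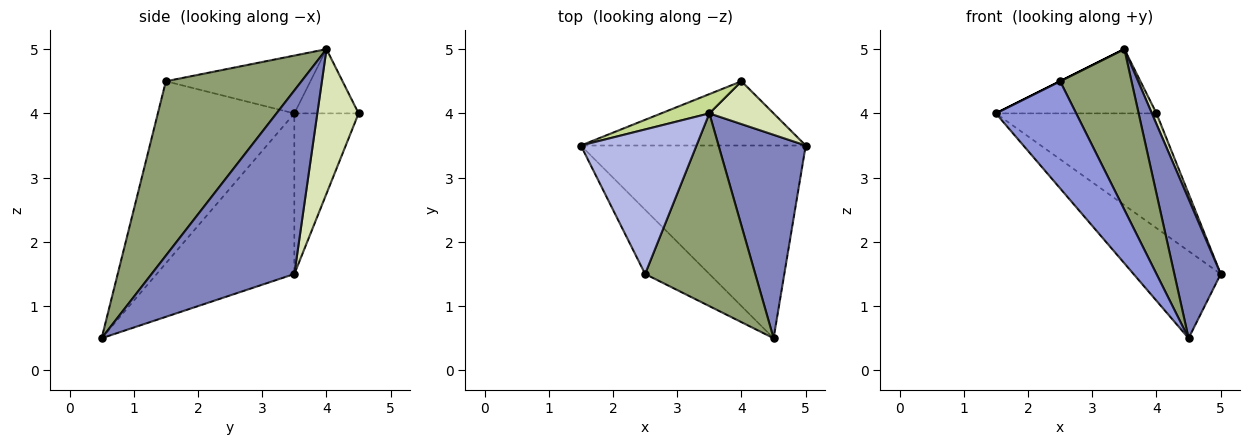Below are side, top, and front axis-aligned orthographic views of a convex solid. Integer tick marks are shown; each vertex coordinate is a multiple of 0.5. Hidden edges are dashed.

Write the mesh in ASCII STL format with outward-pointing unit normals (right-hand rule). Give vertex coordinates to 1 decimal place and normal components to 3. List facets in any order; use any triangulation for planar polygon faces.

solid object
 facet normal -0.545 0.345 -0.764
  outer loop
   vertex 4.5 0.5 0.5
   vertex 1.5 3.5 4.0
   vertex 5.0 3.5 1.5
  endloop
 endfacet
 facet normal 0.867 -0.282 0.412
  outer loop
   vertex 3.5 4.0 5.0
   vertex 4.5 0.5 0.5
   vertex 5.0 3.5 1.5
  endloop
 endfacet
 facet normal -0.825 -0.485 -0.291
  outer loop
   vertex 2.5 1.5 4.5
   vertex 1.5 3.5 4.0
   vertex 4.5 0.5 0.5
  endloop
 endfacet
 facet normal -0.447 0.000 0.894
  outer loop
   vertex 2.5 1.5 4.5
   vertex 3.5 4.0 5.0
   vertex 1.5 3.5 4.0
  endloop
 endfacet
 facet normal 0.772 -0.407 0.488
  outer loop
   vertex 2.5 1.5 4.5
   vertex 4.5 0.5 0.5
   vertex 3.5 4.0 5.0
  endloop
 endfacet
 facet normal -0.330 0.824 -0.461
  outer loop
   vertex 4.0 4.5 4.0
   vertex 5.0 3.5 1.5
   vertex 1.5 3.5 4.0
  endloop
 endfacet
 facet normal -0.358 0.894 0.268
  outer loop
   vertex 4.0 4.5 4.0
   vertex 1.5 3.5 4.0
   vertex 3.5 4.0 5.0
  endloop
 endfacet
 facet normal 0.909 -0.101 0.404
  outer loop
   vertex 4.0 4.5 4.0
   vertex 3.5 4.0 5.0
   vertex 5.0 3.5 1.5
  endloop
 endfacet
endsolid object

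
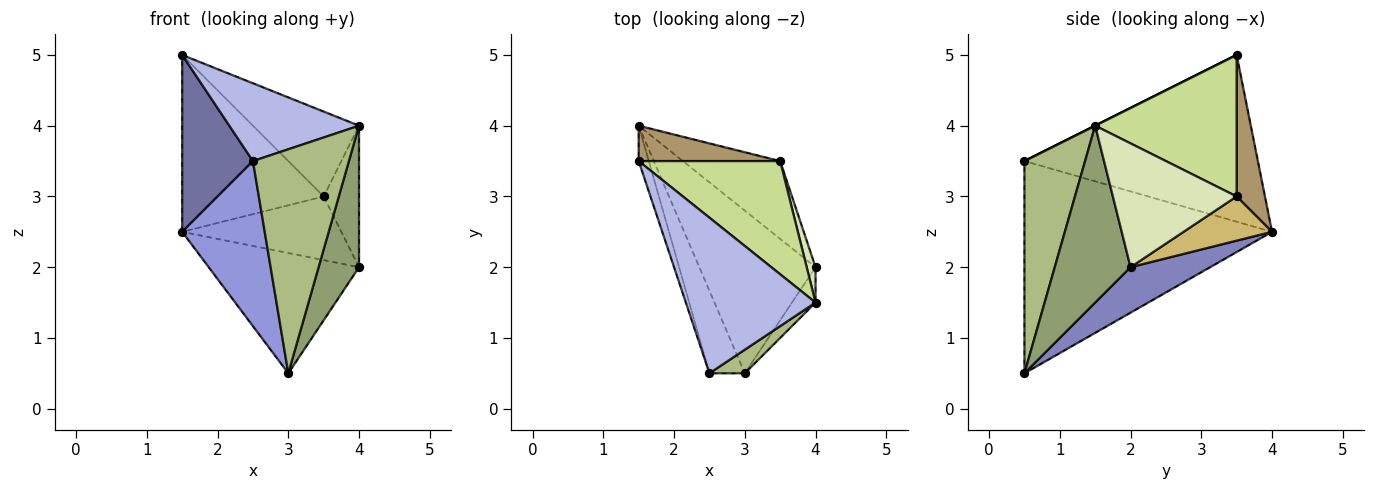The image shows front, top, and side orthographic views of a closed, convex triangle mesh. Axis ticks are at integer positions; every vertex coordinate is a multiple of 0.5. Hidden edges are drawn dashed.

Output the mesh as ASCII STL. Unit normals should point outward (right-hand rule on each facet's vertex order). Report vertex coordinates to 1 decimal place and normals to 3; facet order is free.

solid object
 facet normal -0.955 -0.290 -0.058
  outer loop
   vertex 1.5 4.0 2.5
   vertex 2.5 0.5 3.5
   vertex 1.5 3.5 5.0
  endloop
 endfacet
 facet normal 0.300 0.567 -0.767
  outer loop
   vertex 3.0 0.5 0.5
   vertex 1.5 4.0 2.5
   vertex 4.0 2.0 2.0
  endloop
 endfacet
 facet normal -0.937 -0.312 -0.156
  outer loop
   vertex 3.0 0.5 0.5
   vertex 2.5 0.5 3.5
   vertex 1.5 4.0 2.5
  endloop
 endfacet
 facet normal 0.000 -0.447 0.894
  outer loop
   vertex 4.0 1.5 4.0
   vertex 1.5 3.5 5.0
   vertex 2.5 0.5 3.5
  endloop
 endfacet
 facet normal 0.876 -0.467 -0.117
  outer loop
   vertex 4.0 1.5 4.0
   vertex 3.0 0.5 0.5
   vertex 4.0 2.0 2.0
  endloop
 endfacet
 facet normal 0.532 -0.842 0.089
  outer loop
   vertex 4.0 1.5 4.0
   vertex 2.5 0.5 3.5
   vertex 3.0 0.5 0.5
  endloop
 endfacet
 facet normal 0.625 0.469 0.625
  outer loop
   vertex 3.5 3.5 3.0
   vertex 1.5 3.5 5.0
   vertex 4.0 1.5 4.0
  endloop
 endfacet
 facet normal 0.959 0.274 0.069
  outer loop
   vertex 3.5 3.5 3.0
   vertex 4.0 1.5 4.0
   vertex 4.0 2.0 2.0
  endloop
 endfacet
 facet normal 0.192 0.962 0.192
  outer loop
   vertex 3.5 3.5 3.0
   vertex 1.5 4.0 2.5
   vertex 1.5 3.5 5.0
  endloop
 endfacet
 facet normal 0.332 0.597 -0.730
  outer loop
   vertex 3.5 3.5 3.0
   vertex 4.0 2.0 2.0
   vertex 1.5 4.0 2.5
  endloop
 endfacet
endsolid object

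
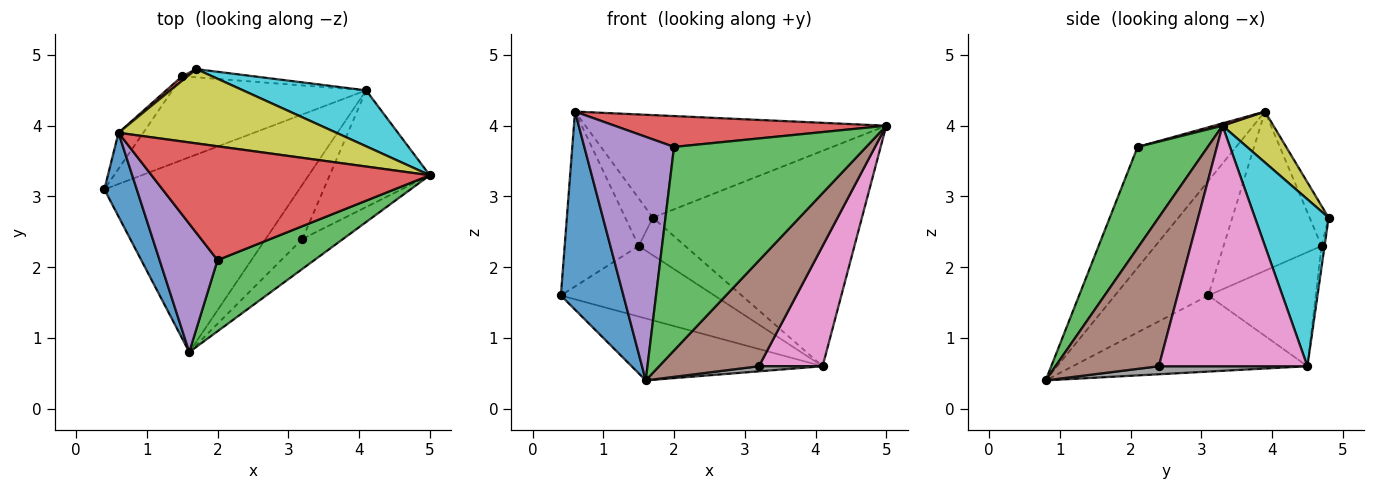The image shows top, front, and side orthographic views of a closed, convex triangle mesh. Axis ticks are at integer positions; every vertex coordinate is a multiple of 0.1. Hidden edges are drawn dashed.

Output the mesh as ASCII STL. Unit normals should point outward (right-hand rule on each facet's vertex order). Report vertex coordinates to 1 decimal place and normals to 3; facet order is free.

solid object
 facet normal -0.809 -0.541 0.229
  outer loop
   vertex 0.6 3.9 4.2
   vertex 0.4 3.1 1.6
   vertex 1.6 0.8 0.4
  endloop
 endfacet
 facet normal -0.349 0.284 -0.893
  outer loop
   vertex 4.1 4.5 0.6
   vertex 1.6 0.8 0.4
   vertex 0.4 3.1 1.6
  endloop
 endfacet
 facet normal 0.326 -0.892 0.312
  outer loop
   vertex 2.0 2.1 3.7
   vertex 1.6 0.8 0.4
   vertex 5.0 3.3 4.0
  endloop
 endfacet
 facet normal 0.008 -0.262 0.965
  outer loop
   vertex 2.0 2.1 3.7
   vertex 5.0 3.3 4.0
   vertex 0.6 3.9 4.2
  endloop
 endfacet
 facet normal -0.697 -0.635 0.334
  outer loop
   vertex 2.0 2.1 3.7
   vertex 0.6 3.9 4.2
   vertex 1.6 0.8 0.4
  endloop
 endfacet
 facet normal 0.706 -0.682 -0.193
  outer loop
   vertex 3.2 2.4 0.6
   vertex 5.0 3.3 4.0
   vertex 1.6 0.8 0.4
  endloop
 endfacet
 facet normal 0.859 -0.368 -0.357
  outer loop
   vertex 3.2 2.4 0.6
   vertex 4.1 4.5 0.6
   vertex 5.0 3.3 4.0
  endloop
 endfacet
 facet normal 0.213 -0.091 -0.973
  outer loop
   vertex 3.2 2.4 0.6
   vertex 1.6 0.8 0.4
   vertex 4.1 4.5 0.6
  endloop
 endfacet
 facet normal 0.136 0.802 0.581
  outer loop
   vertex 1.7 4.8 2.7
   vertex 0.6 3.9 4.2
   vertex 5.0 3.3 4.0
  endloop
 endfacet
 facet normal 0.323 0.916 0.238
  outer loop
   vertex 1.7 4.8 2.7
   vertex 5.0 3.3 4.0
   vertex 4.1 4.5 0.6
  endloop
 endfacet
 facet normal -0.411 0.587 -0.697
  outer loop
   vertex 1.5 4.7 2.3
   vertex 4.1 4.5 0.6
   vertex 0.4 3.1 1.6
  endloop
 endfacet
 facet normal -0.064 0.975 -0.212
  outer loop
   vertex 1.5 4.7 2.3
   vertex 1.7 4.8 2.7
   vertex 4.1 4.5 0.6
  endloop
 endfacet
 facet normal -0.792 0.598 -0.123
  outer loop
   vertex 1.5 4.7 2.3
   vertex 0.4 3.1 1.6
   vertex 0.6 3.9 4.2
  endloop
 endfacet
 facet normal -0.566 0.821 0.078
  outer loop
   vertex 1.5 4.7 2.3
   vertex 0.6 3.9 4.2
   vertex 1.7 4.8 2.7
  endloop
 endfacet
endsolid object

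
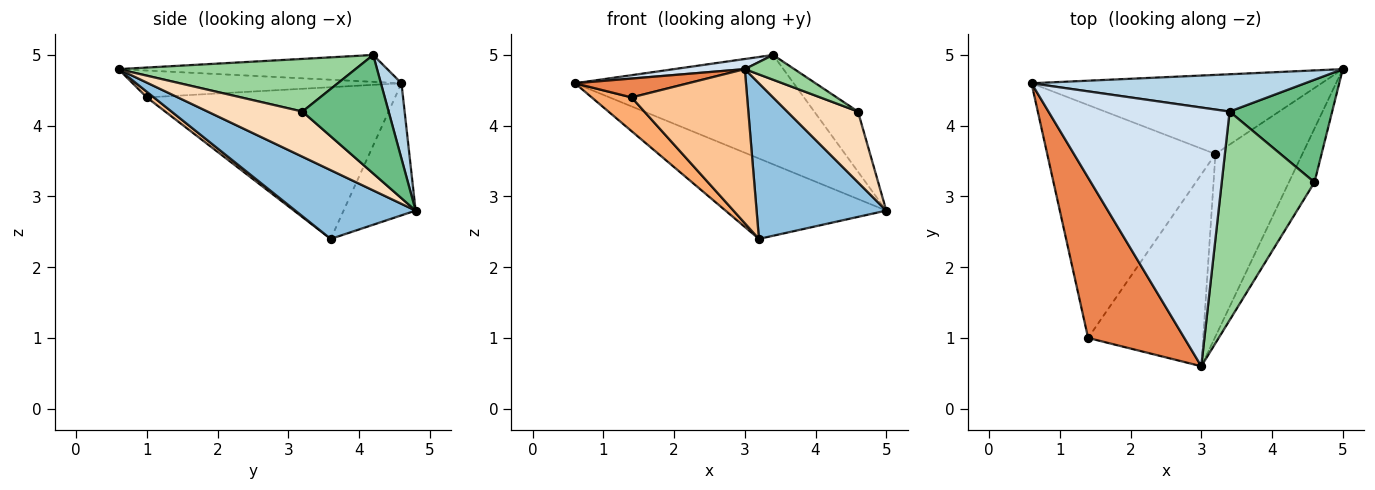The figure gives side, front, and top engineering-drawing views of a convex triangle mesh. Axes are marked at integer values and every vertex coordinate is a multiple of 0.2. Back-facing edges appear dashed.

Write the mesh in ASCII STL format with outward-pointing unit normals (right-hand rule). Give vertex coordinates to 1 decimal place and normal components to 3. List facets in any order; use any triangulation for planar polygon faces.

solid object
 facet normal -0.304 0.679 -0.668
  outer loop
   vertex 3.2 3.6 2.4
   vertex 0.6 4.6 4.6
   vertex 5.0 4.8 2.8
  endloop
 endfacet
 facet normal 0.516 -0.556 -0.652
  outer loop
   vertex 3.2 3.6 2.4
   vertex 5.0 4.8 2.8
   vertex 3.0 0.6 4.8
  endloop
 endfacet
 facet normal 0.089 0.943 0.322
  outer loop
   vertex 3.4 4.2 5.0
   vertex 5.0 4.8 2.8
   vertex 0.6 4.6 4.6
  endloop
 endfacet
 facet normal -0.147 -0.039 0.988
  outer loop
   vertex 3.4 4.2 5.0
   vertex 0.6 4.6 4.6
   vertex 3.0 0.6 4.8
  endloop
 endfacet
 facet normal -0.267 -0.113 0.957
  outer loop
   vertex 1.4 1.0 4.4
   vertex 3.0 0.6 4.8
   vertex 0.6 4.6 4.6
  endloop
 endfacet
 facet normal -0.666 -0.107 -0.738
  outer loop
   vertex 1.4 1.0 4.4
   vertex 0.6 4.6 4.6
   vertex 3.2 3.6 2.4
  endloop
 endfacet
 facet normal 0.038 -0.626 -0.779
  outer loop
   vertex 1.4 1.0 4.4
   vertex 3.2 3.6 2.4
   vertex 3.0 0.6 4.8
  endloop
 endfacet
 facet normal 0.730 -0.544 -0.414
  outer loop
   vertex 4.6 3.2 4.2
   vertex 3.0 0.6 4.8
   vertex 5.0 4.8 2.8
  endloop
 endfacet
 facet normal 0.706 0.358 0.611
  outer loop
   vertex 4.6 3.2 4.2
   vertex 5.0 4.8 2.8
   vertex 3.4 4.2 5.0
  endloop
 endfacet
 facet normal 0.491 -0.103 0.865
  outer loop
   vertex 4.6 3.2 4.2
   vertex 3.4 4.2 5.0
   vertex 3.0 0.6 4.8
  endloop
 endfacet
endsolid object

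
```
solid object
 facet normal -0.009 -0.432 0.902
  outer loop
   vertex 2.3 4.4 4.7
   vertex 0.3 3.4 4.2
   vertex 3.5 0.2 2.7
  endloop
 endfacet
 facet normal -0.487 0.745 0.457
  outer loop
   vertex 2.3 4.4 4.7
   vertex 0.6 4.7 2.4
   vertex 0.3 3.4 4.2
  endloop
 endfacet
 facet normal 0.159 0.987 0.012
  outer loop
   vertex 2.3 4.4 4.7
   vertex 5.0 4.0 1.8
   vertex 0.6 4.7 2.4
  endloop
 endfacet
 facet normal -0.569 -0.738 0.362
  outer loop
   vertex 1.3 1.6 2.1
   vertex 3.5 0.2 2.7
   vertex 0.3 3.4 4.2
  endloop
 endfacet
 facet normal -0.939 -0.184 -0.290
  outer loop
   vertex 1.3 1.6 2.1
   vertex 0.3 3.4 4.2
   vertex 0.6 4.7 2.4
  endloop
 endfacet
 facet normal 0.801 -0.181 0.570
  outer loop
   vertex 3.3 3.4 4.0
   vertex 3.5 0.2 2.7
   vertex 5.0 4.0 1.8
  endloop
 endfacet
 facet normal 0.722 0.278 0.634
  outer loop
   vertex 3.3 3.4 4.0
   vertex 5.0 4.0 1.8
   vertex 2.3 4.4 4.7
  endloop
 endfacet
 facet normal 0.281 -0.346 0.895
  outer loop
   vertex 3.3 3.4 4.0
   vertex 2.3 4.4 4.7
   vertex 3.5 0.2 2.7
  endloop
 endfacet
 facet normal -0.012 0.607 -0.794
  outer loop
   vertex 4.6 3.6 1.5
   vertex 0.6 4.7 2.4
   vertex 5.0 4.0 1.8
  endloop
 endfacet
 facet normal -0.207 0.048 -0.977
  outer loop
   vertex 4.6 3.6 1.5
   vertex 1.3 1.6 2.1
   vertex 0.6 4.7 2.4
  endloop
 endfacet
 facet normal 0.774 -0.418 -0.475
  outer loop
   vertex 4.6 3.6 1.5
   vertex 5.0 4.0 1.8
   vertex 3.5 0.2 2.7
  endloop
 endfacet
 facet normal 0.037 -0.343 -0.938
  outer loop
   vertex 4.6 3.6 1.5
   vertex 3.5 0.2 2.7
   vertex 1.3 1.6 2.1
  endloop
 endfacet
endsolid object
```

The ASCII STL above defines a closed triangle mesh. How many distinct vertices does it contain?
8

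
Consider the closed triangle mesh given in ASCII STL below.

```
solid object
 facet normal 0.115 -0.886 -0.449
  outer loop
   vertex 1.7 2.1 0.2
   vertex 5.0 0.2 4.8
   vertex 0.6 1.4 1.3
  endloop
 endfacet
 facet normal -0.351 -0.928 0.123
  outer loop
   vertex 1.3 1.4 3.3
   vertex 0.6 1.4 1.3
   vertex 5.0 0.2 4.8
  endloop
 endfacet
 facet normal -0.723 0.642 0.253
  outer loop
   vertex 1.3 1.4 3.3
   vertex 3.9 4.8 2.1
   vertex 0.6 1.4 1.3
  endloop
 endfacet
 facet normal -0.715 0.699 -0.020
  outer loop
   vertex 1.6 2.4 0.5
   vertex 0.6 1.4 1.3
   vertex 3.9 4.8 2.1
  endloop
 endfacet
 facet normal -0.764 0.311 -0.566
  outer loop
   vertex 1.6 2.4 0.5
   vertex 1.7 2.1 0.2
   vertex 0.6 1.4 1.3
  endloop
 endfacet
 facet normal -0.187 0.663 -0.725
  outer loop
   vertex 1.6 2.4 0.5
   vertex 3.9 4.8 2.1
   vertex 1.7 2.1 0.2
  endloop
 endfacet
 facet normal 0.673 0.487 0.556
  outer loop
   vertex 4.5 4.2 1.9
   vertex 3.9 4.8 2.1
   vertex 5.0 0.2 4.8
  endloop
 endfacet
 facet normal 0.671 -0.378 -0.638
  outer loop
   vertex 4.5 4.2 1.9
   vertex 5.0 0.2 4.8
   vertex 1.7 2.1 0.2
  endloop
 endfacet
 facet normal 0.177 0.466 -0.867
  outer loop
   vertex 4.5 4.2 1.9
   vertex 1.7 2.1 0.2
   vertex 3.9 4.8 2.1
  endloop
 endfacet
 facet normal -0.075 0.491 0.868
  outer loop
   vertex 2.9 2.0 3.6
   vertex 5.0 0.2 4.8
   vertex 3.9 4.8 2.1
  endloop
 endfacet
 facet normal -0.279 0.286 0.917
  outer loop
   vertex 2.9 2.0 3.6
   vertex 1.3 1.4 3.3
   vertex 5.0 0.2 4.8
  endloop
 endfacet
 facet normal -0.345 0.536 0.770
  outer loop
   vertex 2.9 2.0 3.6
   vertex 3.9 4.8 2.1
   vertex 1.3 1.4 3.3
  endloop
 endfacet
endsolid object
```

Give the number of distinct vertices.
8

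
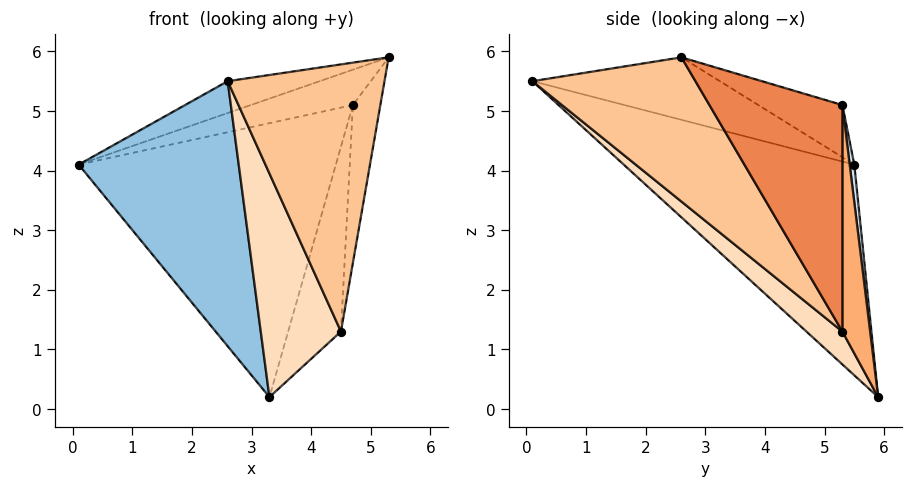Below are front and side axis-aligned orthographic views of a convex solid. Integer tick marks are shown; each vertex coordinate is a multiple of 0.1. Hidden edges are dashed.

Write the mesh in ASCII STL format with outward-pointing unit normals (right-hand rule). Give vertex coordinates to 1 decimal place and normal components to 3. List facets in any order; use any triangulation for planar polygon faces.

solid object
 facet normal -0.260 0.128 0.957
  outer loop
   vertex 2.6 0.1 5.5
   vertex 5.3 2.6 5.9
   vertex 0.1 5.5 4.1
  endloop
 endfacet
 facet normal -0.663 -0.460 -0.591
  outer loop
   vertex 3.3 5.9 0.2
   vertex 2.6 0.1 5.5
   vertex 0.1 5.5 4.1
  endloop
 endfacet
 facet normal -0.196 0.238 0.951
  outer loop
   vertex 4.7 5.3 5.1
   vertex 0.1 5.5 4.1
   vertex 5.3 2.6 5.9
  endloop
 endfacet
 facet normal 0.018 0.993 0.116
  outer loop
   vertex 4.7 5.3 5.1
   vertex 3.3 5.9 0.2
   vertex 0.1 5.5 4.1
  endloop
 endfacet
 facet normal 0.978 0.202 -0.051
  outer loop
   vertex 4.5 5.3 1.3
   vertex 4.7 5.3 5.1
   vertex 5.3 2.6 5.9
  endloop
 endfacet
 facet normal 0.465 0.885 -0.024
  outer loop
   vertex 4.5 5.3 1.3
   vertex 3.3 5.9 0.2
   vertex 4.7 5.3 5.1
  endloop
 endfacet
 facet normal 0.636 -0.612 -0.470
  outer loop
   vertex 4.5 5.3 1.3
   vertex 5.3 2.6 5.9
   vertex 2.6 0.1 5.5
  endloop
 endfacet
 facet normal 0.298 -0.663 -0.687
  outer loop
   vertex 4.5 5.3 1.3
   vertex 2.6 0.1 5.5
   vertex 3.3 5.9 0.2
  endloop
 endfacet
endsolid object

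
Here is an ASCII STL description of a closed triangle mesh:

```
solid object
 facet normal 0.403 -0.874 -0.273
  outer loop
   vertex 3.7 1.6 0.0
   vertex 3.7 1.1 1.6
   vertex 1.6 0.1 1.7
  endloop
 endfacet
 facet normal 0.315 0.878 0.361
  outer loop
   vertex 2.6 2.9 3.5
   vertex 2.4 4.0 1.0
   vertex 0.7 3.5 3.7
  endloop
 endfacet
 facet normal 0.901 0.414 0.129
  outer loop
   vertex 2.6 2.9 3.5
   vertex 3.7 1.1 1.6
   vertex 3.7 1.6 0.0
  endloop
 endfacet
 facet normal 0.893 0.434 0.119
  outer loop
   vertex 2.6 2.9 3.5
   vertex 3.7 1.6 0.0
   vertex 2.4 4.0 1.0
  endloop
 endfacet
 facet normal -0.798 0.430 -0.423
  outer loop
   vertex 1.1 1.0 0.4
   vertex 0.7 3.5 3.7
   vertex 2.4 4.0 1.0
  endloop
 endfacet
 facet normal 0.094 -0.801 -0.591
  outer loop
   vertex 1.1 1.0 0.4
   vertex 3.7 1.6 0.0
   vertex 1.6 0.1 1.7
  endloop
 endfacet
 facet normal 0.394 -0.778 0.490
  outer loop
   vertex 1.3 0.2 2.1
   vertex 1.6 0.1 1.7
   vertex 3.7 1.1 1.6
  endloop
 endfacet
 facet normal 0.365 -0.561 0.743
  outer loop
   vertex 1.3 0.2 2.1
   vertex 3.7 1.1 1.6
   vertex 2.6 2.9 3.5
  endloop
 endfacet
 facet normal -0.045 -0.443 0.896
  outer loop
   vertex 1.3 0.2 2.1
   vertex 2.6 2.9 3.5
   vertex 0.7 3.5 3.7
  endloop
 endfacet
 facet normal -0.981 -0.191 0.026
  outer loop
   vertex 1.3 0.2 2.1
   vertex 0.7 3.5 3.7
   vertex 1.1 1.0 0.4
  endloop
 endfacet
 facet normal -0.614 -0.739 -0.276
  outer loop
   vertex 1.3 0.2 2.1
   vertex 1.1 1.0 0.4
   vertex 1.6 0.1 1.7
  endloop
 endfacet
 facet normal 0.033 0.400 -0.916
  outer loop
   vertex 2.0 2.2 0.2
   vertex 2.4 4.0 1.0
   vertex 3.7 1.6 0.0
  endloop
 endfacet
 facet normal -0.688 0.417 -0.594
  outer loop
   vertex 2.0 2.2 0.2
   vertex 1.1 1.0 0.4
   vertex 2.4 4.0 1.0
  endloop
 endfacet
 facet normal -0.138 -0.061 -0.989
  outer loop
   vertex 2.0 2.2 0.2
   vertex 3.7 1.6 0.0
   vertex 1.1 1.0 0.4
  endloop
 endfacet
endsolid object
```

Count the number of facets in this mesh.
14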